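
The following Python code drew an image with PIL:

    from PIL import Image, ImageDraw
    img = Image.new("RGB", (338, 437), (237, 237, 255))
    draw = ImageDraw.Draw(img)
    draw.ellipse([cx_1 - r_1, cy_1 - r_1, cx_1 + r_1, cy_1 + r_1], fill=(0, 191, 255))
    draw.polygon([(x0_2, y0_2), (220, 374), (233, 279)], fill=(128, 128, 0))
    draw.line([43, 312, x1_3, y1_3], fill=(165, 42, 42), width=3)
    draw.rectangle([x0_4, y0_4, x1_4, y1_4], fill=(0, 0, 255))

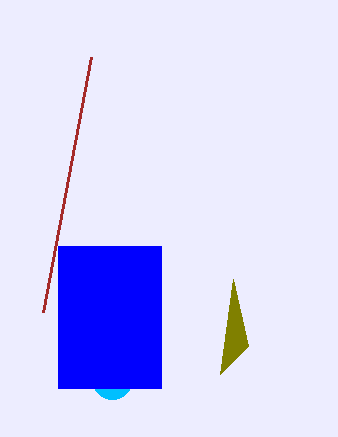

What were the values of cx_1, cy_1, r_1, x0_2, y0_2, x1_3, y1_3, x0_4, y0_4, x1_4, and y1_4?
cx_1 = 112, cy_1 = 379, r_1 = 20, x0_2 = 248, y0_2 = 346, x1_3 = 91, y1_3 = 57, x0_4 = 58, y0_4 = 246, x1_4 = 161, y1_4 = 388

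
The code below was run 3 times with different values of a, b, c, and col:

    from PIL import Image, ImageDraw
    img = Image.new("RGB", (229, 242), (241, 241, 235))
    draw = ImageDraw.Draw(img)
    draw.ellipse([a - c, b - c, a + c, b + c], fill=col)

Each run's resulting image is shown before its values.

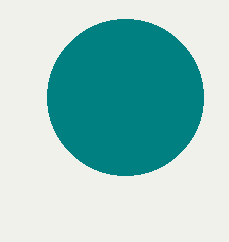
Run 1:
a = 125
b = 97
c = 78
col = 'teal'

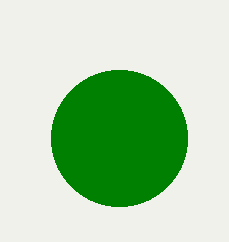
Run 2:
a = 119
b = 138
c = 68
col = 'green'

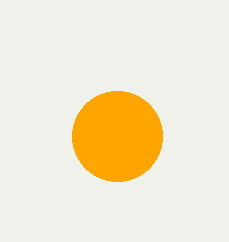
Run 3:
a = 117, b = 136, c = 45, col = 'orange'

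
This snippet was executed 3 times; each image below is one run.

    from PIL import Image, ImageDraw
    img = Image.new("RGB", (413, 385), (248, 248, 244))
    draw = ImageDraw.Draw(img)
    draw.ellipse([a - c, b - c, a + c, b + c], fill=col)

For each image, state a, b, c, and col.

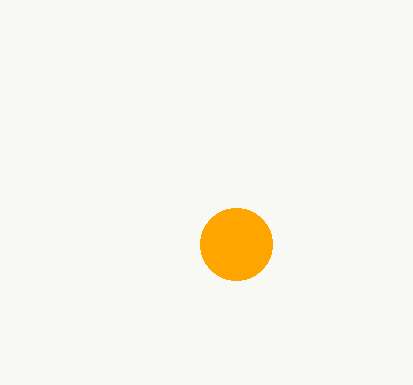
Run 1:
a = 236; b = 244; c = 36; col = 'orange'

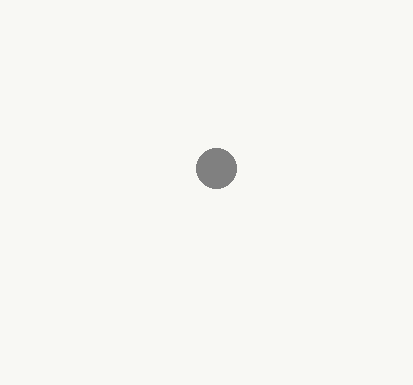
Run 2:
a = 216, b = 168, c = 20, col = 'gray'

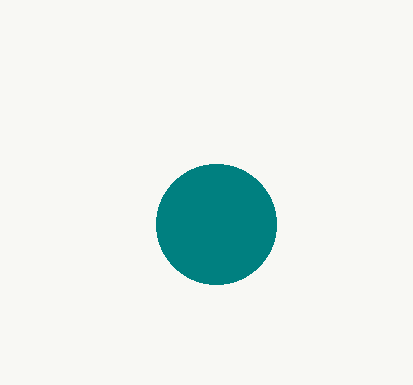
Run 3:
a = 216, b = 224, c = 60, col = 'teal'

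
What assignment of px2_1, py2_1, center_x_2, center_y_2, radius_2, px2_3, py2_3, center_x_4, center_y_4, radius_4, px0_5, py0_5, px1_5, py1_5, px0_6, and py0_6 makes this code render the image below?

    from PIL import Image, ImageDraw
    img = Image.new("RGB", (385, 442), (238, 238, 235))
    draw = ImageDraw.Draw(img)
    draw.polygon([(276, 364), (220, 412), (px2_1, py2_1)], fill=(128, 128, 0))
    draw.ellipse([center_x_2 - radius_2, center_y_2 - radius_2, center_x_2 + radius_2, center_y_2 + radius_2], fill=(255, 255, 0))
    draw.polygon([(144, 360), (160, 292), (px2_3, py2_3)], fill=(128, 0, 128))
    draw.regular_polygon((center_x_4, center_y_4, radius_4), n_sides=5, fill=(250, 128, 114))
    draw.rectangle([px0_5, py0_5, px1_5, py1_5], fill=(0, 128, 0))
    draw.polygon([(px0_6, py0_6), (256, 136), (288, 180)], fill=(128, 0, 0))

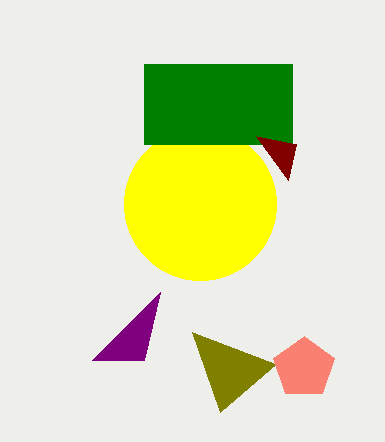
px2_1 = 192
py2_1 = 332
center_x_2 = 200
center_y_2 = 204
radius_2 = 76
px2_3 = 92
py2_3 = 360
center_x_4 = 304
center_y_4 = 368
radius_4 = 32
px0_5 = 144
py0_5 = 64
px1_5 = 292
py1_5 = 144
px0_6 = 296
py0_6 = 144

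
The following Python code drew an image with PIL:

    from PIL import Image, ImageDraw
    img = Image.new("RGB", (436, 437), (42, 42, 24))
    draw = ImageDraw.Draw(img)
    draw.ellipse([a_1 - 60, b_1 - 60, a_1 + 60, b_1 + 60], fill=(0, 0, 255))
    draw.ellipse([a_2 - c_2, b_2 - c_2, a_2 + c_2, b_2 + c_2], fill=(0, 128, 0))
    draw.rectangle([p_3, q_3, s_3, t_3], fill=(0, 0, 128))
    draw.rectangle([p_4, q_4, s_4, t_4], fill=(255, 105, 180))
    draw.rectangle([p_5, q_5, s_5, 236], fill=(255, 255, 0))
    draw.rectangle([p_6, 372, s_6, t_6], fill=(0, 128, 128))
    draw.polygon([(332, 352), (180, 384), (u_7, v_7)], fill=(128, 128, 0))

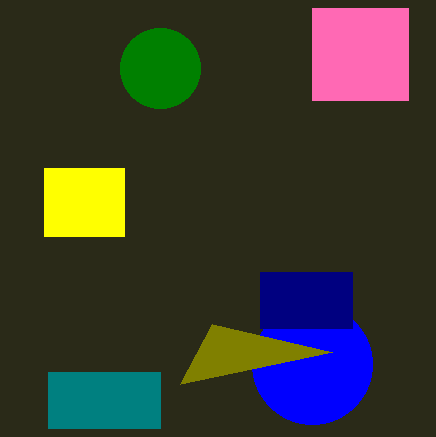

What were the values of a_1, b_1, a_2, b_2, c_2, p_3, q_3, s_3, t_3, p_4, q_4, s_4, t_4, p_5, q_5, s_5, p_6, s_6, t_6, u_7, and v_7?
a_1 = 312; b_1 = 364; a_2 = 160; b_2 = 68; c_2 = 40; p_3 = 260; q_3 = 272; s_3 = 352; t_3 = 328; p_4 = 312; q_4 = 8; s_4 = 408; t_4 = 100; p_5 = 44; q_5 = 168; s_5 = 124; p_6 = 48; s_6 = 160; t_6 = 428; u_7 = 212; v_7 = 324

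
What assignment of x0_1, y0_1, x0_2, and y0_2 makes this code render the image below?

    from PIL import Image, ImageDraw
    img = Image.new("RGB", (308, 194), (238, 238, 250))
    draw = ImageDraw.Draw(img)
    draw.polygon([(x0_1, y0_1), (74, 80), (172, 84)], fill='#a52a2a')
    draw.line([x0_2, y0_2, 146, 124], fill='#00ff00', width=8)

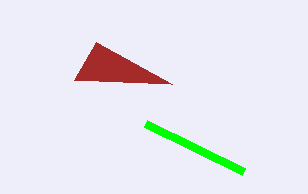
x0_1 = 96; y0_1 = 42; x0_2 = 244; y0_2 = 172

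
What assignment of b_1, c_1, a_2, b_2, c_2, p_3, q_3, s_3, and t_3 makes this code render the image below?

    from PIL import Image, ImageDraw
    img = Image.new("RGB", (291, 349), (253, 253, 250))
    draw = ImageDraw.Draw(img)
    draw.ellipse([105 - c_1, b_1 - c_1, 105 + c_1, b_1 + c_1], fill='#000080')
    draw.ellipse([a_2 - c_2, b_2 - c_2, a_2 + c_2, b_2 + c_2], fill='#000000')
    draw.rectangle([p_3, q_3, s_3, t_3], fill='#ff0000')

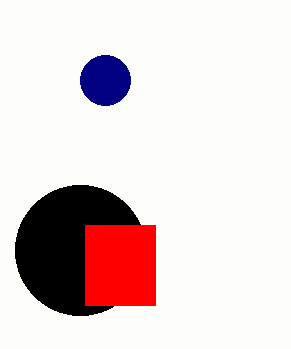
b_1 = 80
c_1 = 25
a_2 = 80
b_2 = 250
c_2 = 65
p_3 = 85
q_3 = 225
s_3 = 155
t_3 = 305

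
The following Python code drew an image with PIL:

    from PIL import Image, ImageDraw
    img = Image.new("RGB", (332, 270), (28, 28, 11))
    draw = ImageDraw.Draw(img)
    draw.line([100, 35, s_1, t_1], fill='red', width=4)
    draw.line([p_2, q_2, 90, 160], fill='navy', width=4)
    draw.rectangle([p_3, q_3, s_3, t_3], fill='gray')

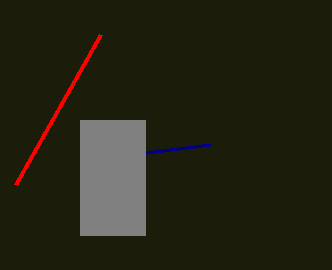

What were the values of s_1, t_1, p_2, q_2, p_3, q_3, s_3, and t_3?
s_1 = 15; t_1 = 185; p_2 = 210; q_2 = 145; p_3 = 80; q_3 = 120; s_3 = 145; t_3 = 235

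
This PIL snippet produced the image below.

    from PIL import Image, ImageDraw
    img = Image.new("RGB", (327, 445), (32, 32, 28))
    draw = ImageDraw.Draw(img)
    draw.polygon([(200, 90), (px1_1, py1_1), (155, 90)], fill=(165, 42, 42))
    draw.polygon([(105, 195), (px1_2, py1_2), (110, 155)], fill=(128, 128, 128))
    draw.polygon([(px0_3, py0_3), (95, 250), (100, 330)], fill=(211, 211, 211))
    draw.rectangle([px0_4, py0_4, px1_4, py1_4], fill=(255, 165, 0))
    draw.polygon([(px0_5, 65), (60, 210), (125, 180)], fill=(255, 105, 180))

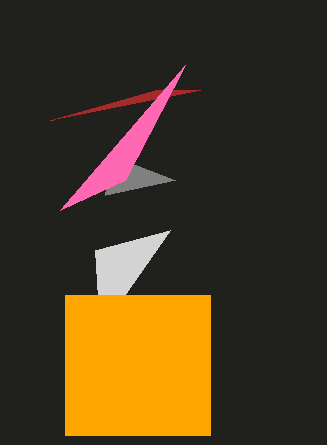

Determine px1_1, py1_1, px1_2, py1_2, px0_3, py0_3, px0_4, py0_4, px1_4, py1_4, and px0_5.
px1_1 = 50, py1_1 = 120, px1_2 = 175, py1_2 = 180, px0_3 = 170, py0_3 = 230, px0_4 = 65, py0_4 = 295, px1_4 = 210, py1_4 = 435, px0_5 = 185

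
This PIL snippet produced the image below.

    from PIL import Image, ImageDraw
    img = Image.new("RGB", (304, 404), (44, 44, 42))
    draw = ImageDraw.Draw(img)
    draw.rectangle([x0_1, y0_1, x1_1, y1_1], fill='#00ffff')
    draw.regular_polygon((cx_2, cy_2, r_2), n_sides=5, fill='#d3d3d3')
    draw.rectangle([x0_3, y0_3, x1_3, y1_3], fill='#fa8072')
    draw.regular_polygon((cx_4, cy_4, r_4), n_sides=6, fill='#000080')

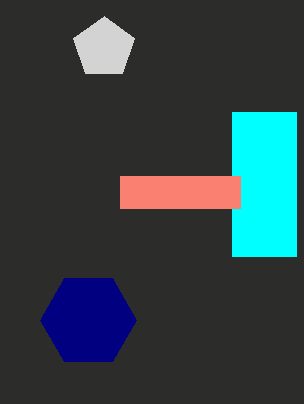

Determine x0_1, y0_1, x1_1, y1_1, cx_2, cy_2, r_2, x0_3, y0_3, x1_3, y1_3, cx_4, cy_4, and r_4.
x0_1 = 232; y0_1 = 112; x1_1 = 296; y1_1 = 256; cx_2 = 104; cy_2 = 48; r_2 = 32; x0_3 = 120; y0_3 = 176; x1_3 = 240; y1_3 = 208; cx_4 = 88; cy_4 = 320; r_4 = 48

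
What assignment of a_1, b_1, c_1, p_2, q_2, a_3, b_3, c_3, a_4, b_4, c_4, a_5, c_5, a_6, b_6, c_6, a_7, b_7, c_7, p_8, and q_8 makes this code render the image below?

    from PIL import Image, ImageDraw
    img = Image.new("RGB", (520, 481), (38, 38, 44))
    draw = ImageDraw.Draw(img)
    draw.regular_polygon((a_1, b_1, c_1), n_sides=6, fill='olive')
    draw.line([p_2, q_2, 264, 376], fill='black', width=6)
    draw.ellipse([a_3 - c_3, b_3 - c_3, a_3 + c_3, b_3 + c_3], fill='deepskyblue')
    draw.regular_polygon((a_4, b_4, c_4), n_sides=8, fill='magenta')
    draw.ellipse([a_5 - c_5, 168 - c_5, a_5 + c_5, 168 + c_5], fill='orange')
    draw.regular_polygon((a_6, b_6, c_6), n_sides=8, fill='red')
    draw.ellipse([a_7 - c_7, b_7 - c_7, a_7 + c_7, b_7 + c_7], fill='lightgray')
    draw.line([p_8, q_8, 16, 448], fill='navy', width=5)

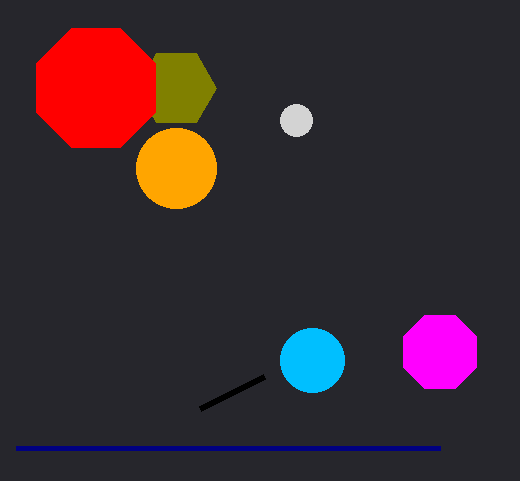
a_1 = 176
b_1 = 88
c_1 = 40
p_2 = 200
q_2 = 408
a_3 = 312
b_3 = 360
c_3 = 32
a_4 = 440
b_4 = 352
c_4 = 40
a_5 = 176
c_5 = 40
a_6 = 96
b_6 = 88
c_6 = 64
a_7 = 296
b_7 = 120
c_7 = 16
p_8 = 440
q_8 = 448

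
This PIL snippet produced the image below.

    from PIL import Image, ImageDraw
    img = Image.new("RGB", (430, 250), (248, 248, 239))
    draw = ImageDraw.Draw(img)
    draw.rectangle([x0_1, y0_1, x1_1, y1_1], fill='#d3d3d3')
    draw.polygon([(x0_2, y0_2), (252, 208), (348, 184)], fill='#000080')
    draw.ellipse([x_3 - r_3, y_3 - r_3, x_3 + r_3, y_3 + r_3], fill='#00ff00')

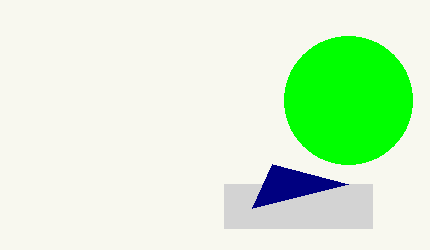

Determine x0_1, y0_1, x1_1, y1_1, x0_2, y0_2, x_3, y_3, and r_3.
x0_1 = 224
y0_1 = 184
x1_1 = 372
y1_1 = 228
x0_2 = 272
y0_2 = 164
x_3 = 348
y_3 = 100
r_3 = 64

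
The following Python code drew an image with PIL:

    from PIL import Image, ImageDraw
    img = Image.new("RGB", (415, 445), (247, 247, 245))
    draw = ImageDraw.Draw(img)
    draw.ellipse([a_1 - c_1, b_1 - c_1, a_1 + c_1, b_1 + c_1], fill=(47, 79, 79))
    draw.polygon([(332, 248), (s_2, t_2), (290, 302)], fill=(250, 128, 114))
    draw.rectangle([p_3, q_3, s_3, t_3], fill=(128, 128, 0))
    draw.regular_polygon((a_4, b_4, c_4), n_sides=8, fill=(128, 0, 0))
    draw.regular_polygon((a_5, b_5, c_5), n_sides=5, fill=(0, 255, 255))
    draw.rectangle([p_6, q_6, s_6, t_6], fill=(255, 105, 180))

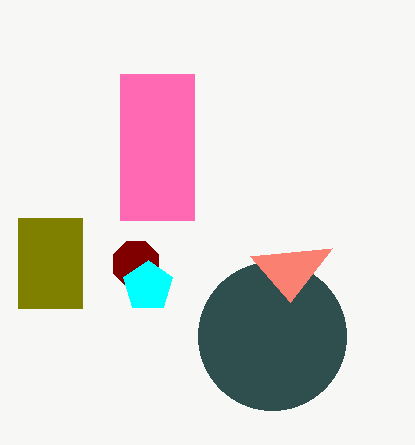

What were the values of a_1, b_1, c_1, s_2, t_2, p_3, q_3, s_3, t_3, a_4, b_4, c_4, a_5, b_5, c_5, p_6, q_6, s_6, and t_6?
a_1 = 272
b_1 = 336
c_1 = 74
s_2 = 250
t_2 = 256
p_3 = 18
q_3 = 218
s_3 = 82
t_3 = 308
a_4 = 136
b_4 = 264
c_4 = 24
a_5 = 148
b_5 = 286
c_5 = 26
p_6 = 120
q_6 = 74
s_6 = 194
t_6 = 220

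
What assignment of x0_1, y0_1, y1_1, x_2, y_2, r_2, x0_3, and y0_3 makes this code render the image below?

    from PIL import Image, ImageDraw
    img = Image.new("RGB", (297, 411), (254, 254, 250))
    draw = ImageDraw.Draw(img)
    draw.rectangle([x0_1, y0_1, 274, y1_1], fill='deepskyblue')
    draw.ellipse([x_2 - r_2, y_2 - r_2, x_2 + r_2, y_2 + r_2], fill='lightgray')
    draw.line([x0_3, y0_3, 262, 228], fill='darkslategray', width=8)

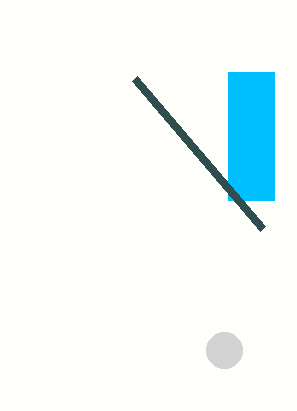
x0_1 = 228
y0_1 = 72
y1_1 = 200
x_2 = 224
y_2 = 350
r_2 = 18
x0_3 = 134
y0_3 = 78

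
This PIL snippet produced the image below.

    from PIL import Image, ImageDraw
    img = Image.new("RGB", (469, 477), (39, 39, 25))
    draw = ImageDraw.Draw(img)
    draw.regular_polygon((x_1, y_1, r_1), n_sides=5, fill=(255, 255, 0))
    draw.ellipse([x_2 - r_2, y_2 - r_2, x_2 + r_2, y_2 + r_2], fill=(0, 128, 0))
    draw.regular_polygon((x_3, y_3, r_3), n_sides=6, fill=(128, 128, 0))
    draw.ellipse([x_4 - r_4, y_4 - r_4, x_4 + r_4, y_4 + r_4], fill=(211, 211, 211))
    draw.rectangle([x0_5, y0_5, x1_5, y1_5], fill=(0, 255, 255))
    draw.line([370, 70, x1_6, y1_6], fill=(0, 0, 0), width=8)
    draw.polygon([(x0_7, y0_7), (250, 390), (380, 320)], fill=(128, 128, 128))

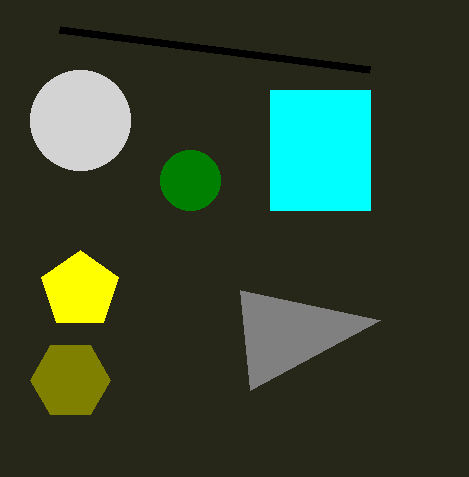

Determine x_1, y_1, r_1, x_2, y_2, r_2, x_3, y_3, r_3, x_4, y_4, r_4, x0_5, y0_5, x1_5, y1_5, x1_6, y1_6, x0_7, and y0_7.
x_1 = 80, y_1 = 290, r_1 = 40, x_2 = 190, y_2 = 180, r_2 = 30, x_3 = 70, y_3 = 380, r_3 = 40, x_4 = 80, y_4 = 120, r_4 = 50, x0_5 = 270, y0_5 = 90, x1_5 = 370, y1_5 = 210, x1_6 = 60, y1_6 = 30, x0_7 = 240, y0_7 = 290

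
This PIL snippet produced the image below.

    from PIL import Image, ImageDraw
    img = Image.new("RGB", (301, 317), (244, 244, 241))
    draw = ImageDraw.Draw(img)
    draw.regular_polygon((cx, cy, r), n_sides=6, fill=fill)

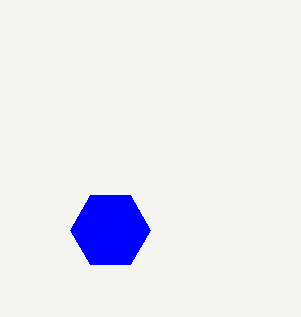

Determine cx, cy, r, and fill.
cx = 110
cy = 230
r = 40
fill = 'blue'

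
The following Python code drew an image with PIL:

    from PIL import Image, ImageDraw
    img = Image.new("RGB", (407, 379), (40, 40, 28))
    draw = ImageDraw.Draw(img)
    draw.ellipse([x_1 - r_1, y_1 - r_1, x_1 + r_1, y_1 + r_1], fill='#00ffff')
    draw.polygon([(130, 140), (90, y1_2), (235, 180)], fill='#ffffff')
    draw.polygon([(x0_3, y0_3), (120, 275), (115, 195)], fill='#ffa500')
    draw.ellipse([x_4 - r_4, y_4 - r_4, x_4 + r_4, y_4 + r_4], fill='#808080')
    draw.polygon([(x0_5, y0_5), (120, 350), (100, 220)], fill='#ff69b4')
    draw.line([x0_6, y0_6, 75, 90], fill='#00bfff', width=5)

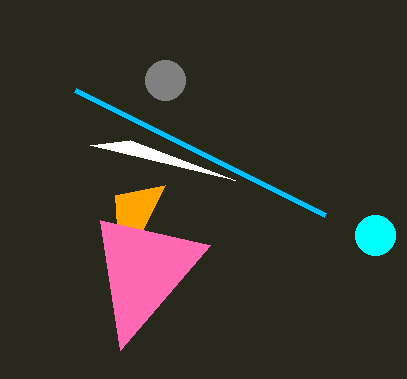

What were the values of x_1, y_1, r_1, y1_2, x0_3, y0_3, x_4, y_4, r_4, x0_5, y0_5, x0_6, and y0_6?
x_1 = 375; y_1 = 235; r_1 = 20; y1_2 = 145; x0_3 = 165; y0_3 = 185; x_4 = 165; y_4 = 80; r_4 = 20; x0_5 = 210; y0_5 = 245; x0_6 = 325; y0_6 = 215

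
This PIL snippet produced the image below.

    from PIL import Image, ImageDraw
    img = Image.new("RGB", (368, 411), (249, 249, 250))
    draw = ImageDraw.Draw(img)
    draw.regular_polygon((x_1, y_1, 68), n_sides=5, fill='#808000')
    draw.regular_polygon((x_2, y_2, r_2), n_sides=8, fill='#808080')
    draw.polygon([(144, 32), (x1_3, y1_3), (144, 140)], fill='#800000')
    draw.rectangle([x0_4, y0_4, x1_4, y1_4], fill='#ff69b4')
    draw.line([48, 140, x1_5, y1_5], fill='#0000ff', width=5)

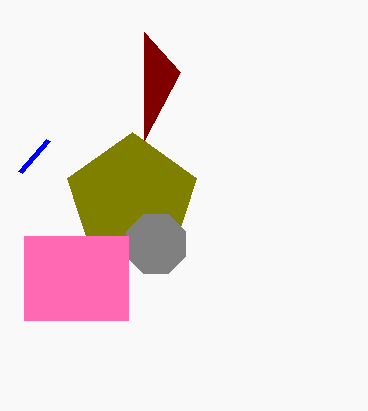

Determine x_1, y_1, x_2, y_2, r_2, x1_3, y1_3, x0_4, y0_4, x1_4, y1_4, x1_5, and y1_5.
x_1 = 132
y_1 = 200
x_2 = 156
y_2 = 244
r_2 = 32
x1_3 = 180
y1_3 = 72
x0_4 = 24
y0_4 = 236
x1_4 = 128
y1_4 = 320
x1_5 = 20
y1_5 = 172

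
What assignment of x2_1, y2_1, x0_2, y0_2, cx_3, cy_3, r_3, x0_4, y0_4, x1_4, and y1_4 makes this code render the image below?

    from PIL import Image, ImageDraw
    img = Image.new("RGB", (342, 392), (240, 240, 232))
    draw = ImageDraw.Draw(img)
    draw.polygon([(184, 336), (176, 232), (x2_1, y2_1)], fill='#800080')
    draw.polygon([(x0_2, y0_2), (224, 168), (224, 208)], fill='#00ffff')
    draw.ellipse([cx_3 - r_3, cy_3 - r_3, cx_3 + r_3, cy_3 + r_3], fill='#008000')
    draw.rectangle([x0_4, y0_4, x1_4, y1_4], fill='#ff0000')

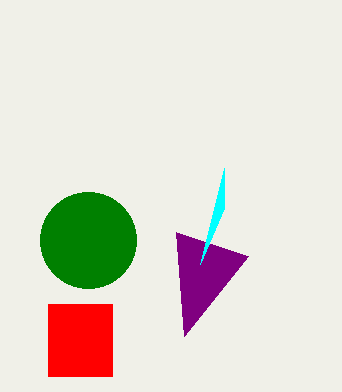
x2_1 = 248, y2_1 = 256, x0_2 = 200, y0_2 = 264, cx_3 = 88, cy_3 = 240, r_3 = 48, x0_4 = 48, y0_4 = 304, x1_4 = 112, y1_4 = 376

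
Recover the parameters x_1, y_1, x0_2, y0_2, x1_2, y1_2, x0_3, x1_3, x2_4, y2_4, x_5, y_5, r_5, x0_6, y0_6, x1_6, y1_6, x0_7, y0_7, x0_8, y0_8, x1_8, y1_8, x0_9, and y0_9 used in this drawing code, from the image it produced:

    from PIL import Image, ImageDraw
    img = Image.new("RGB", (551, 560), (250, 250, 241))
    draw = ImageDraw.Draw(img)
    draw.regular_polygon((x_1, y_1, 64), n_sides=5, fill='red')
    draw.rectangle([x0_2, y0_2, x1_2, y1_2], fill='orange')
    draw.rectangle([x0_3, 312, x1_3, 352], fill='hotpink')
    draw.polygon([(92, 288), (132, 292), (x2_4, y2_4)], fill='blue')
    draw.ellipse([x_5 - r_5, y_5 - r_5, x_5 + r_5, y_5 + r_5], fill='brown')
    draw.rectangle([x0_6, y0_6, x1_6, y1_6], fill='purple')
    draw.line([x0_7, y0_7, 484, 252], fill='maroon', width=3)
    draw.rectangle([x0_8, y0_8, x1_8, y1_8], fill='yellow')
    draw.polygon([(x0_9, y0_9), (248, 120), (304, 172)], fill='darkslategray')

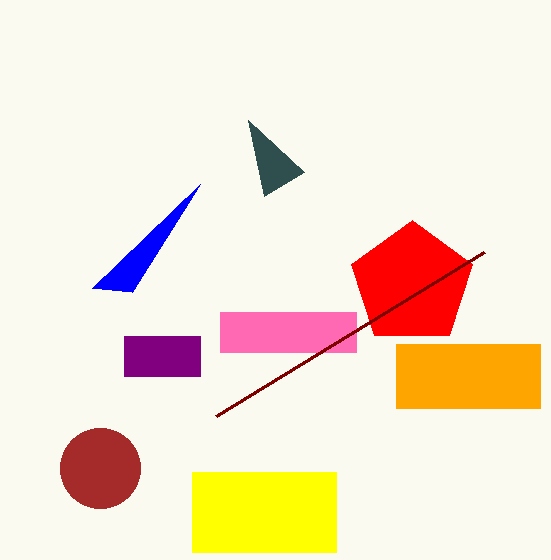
x_1 = 412; y_1 = 284; x0_2 = 396; y0_2 = 344; x1_2 = 540; y1_2 = 408; x0_3 = 220; x1_3 = 356; x2_4 = 200; y2_4 = 184; x_5 = 100; y_5 = 468; r_5 = 40; x0_6 = 124; y0_6 = 336; x1_6 = 200; y1_6 = 376; x0_7 = 216; y0_7 = 416; x0_8 = 192; y0_8 = 472; x1_8 = 336; y1_8 = 552; x0_9 = 264; y0_9 = 196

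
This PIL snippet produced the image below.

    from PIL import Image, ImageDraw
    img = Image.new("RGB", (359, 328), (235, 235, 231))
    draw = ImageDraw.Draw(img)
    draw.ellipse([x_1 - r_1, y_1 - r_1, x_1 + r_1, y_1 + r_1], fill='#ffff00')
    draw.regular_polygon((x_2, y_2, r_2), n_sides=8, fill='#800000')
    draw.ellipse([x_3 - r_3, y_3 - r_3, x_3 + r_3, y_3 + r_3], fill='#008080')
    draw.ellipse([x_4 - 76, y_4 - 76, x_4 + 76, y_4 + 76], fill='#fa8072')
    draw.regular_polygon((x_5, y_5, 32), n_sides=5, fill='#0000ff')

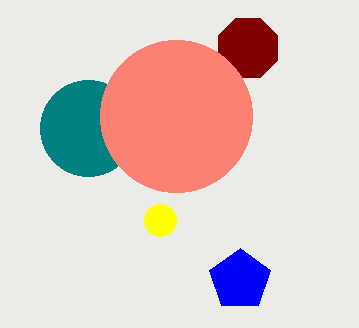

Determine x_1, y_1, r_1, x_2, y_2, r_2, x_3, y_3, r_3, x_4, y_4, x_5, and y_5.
x_1 = 160
y_1 = 220
r_1 = 16
x_2 = 248
y_2 = 48
r_2 = 32
x_3 = 88
y_3 = 128
r_3 = 48
x_4 = 176
y_4 = 116
x_5 = 240
y_5 = 280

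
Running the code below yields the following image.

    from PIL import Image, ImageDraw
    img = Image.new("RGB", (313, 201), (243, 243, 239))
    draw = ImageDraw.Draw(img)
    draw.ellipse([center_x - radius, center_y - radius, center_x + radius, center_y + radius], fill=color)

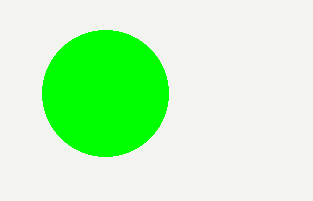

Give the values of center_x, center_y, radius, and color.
center_x = 105
center_y = 93
radius = 63
color = 'lime'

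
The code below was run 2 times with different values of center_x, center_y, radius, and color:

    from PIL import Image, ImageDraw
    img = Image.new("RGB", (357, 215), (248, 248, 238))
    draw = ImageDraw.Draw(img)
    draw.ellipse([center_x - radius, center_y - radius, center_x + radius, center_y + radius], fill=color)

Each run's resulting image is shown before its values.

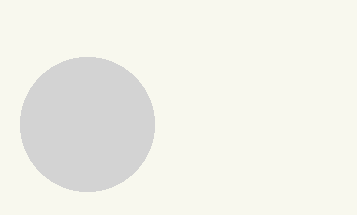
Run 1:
center_x = 87
center_y = 124
radius = 67
color = 'lightgray'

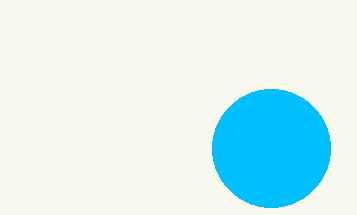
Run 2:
center_x = 271, center_y = 148, radius = 59, color = 'deepskyblue'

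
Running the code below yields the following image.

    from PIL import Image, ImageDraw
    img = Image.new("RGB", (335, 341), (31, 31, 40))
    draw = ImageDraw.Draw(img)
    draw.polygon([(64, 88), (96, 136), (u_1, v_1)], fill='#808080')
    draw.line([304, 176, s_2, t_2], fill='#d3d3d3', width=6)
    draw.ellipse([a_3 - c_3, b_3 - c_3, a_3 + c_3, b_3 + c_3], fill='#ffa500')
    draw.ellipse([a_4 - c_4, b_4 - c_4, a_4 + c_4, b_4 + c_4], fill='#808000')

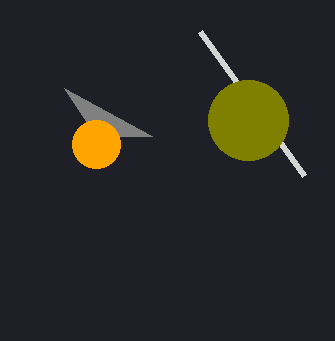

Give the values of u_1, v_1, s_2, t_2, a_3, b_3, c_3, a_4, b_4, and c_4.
u_1 = 152; v_1 = 136; s_2 = 200; t_2 = 32; a_3 = 96; b_3 = 144; c_3 = 24; a_4 = 248; b_4 = 120; c_4 = 40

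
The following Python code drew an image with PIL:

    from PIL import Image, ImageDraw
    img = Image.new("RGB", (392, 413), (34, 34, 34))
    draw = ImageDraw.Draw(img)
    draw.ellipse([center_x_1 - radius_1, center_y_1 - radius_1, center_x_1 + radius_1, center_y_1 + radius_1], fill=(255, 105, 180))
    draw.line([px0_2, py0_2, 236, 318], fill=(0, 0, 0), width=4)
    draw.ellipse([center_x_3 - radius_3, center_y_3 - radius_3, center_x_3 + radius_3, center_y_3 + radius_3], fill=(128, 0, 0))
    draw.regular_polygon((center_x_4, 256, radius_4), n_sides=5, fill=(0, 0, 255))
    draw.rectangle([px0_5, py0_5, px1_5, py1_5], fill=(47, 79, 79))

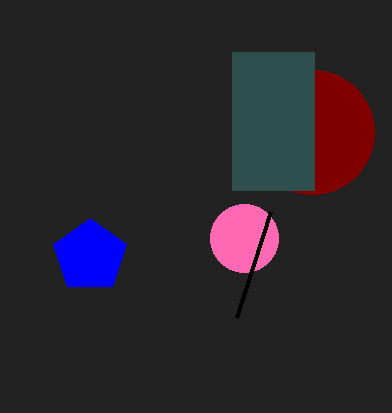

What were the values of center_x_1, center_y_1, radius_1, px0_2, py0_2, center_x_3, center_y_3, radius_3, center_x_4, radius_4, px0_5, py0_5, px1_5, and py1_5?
center_x_1 = 244; center_y_1 = 238; radius_1 = 34; px0_2 = 270; py0_2 = 212; center_x_3 = 312; center_y_3 = 132; radius_3 = 62; center_x_4 = 90; radius_4 = 38; px0_5 = 232; py0_5 = 52; px1_5 = 314; py1_5 = 190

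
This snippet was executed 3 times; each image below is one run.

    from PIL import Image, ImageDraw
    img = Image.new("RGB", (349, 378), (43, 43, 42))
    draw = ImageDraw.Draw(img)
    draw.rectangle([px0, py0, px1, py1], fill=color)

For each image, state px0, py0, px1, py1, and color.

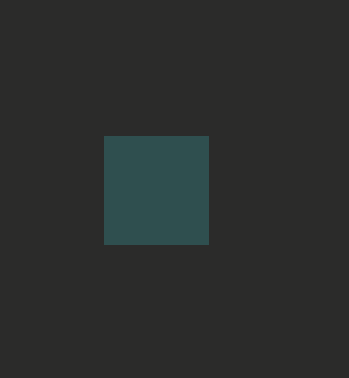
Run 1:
px0 = 104; py0 = 136; px1 = 208; py1 = 244; color = 'darkslategray'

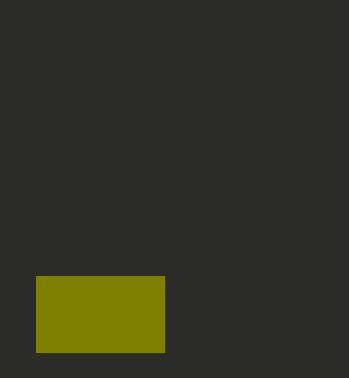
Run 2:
px0 = 36; py0 = 276; px1 = 164; py1 = 352; color = 'olive'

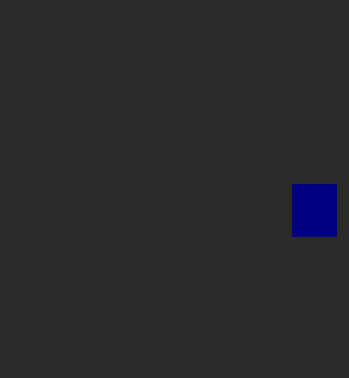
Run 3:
px0 = 292
py0 = 184
px1 = 336
py1 = 236
color = 'navy'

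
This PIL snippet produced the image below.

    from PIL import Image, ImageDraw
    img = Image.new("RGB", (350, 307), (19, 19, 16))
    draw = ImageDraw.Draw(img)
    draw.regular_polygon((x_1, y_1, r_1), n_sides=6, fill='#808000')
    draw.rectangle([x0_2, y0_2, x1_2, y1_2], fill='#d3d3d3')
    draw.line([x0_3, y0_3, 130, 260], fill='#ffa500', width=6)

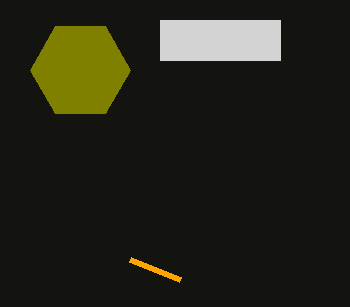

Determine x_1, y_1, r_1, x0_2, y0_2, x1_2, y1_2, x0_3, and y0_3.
x_1 = 80, y_1 = 70, r_1 = 50, x0_2 = 160, y0_2 = 20, x1_2 = 280, y1_2 = 60, x0_3 = 180, y0_3 = 280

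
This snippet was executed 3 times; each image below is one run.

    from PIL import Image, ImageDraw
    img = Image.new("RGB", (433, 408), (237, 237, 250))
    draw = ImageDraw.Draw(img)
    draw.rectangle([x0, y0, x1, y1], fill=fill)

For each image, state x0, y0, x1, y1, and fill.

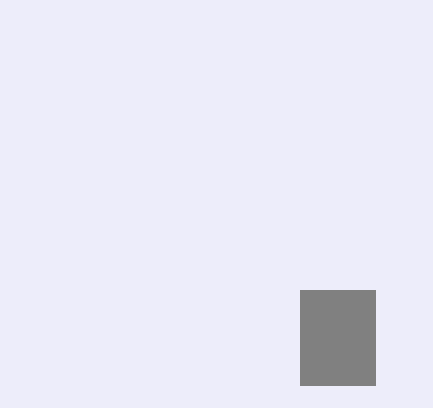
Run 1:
x0 = 300; y0 = 290; x1 = 375; y1 = 385; fill = 'gray'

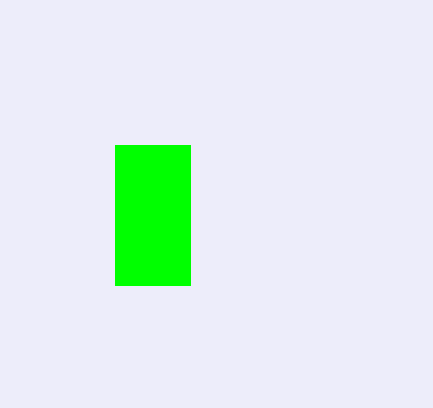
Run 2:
x0 = 115, y0 = 145, x1 = 190, y1 = 285, fill = 'lime'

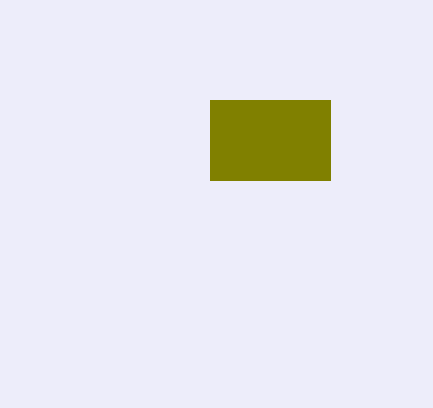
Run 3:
x0 = 210, y0 = 100, x1 = 330, y1 = 180, fill = 'olive'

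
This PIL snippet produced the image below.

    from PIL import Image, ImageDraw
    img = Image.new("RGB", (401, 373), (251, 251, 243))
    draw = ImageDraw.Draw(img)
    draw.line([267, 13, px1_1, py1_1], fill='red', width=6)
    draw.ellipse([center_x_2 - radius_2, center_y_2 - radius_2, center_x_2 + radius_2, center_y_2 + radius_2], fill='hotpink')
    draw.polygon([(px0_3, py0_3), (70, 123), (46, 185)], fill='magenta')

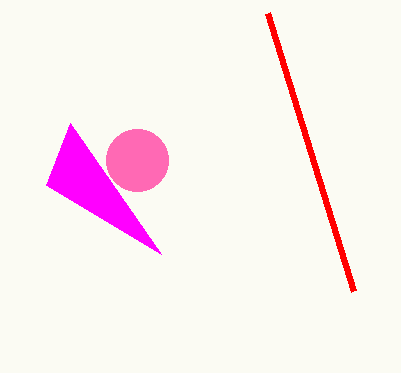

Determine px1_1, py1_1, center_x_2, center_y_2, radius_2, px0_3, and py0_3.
px1_1 = 353
py1_1 = 291
center_x_2 = 137
center_y_2 = 160
radius_2 = 31
px0_3 = 161
py0_3 = 254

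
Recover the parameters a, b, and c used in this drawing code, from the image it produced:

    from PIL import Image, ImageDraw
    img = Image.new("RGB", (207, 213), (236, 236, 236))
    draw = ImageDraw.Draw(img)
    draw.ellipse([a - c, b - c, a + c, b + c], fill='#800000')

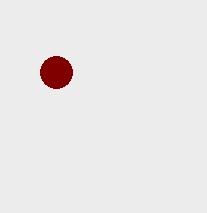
a = 56; b = 72; c = 16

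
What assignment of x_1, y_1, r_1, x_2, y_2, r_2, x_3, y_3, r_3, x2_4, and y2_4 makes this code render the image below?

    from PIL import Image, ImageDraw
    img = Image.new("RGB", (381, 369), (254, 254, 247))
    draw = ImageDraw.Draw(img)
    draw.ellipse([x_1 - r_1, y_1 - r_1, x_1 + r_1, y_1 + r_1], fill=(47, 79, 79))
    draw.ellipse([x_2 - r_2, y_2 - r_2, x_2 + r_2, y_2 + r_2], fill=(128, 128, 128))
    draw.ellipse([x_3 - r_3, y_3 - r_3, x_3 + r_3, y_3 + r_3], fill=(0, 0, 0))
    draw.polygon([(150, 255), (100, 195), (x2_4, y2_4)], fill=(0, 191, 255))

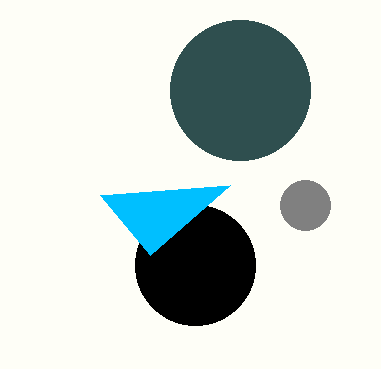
x_1 = 240, y_1 = 90, r_1 = 70, x_2 = 305, y_2 = 205, r_2 = 25, x_3 = 195, y_3 = 265, r_3 = 60, x2_4 = 230, y2_4 = 185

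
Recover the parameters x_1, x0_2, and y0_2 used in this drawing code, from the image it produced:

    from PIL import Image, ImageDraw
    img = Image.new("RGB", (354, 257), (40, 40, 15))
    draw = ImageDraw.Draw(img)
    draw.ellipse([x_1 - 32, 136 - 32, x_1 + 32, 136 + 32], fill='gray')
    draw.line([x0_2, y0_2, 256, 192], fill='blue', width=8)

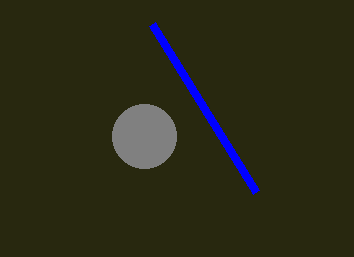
x_1 = 144
x0_2 = 152
y0_2 = 24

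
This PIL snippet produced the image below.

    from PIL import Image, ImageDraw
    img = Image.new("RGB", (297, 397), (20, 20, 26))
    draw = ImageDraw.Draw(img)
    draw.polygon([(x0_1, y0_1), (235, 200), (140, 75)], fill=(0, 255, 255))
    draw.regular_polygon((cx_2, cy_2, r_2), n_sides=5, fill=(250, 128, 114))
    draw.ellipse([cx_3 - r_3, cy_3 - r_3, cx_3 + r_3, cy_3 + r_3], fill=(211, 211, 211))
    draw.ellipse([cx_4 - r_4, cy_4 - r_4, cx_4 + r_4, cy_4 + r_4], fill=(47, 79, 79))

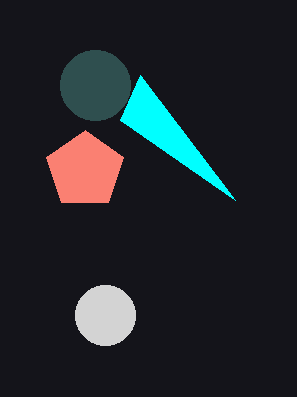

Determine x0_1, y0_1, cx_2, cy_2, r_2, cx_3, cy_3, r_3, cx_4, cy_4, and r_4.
x0_1 = 120, y0_1 = 120, cx_2 = 85, cy_2 = 170, r_2 = 40, cx_3 = 105, cy_3 = 315, r_3 = 30, cx_4 = 95, cy_4 = 85, r_4 = 35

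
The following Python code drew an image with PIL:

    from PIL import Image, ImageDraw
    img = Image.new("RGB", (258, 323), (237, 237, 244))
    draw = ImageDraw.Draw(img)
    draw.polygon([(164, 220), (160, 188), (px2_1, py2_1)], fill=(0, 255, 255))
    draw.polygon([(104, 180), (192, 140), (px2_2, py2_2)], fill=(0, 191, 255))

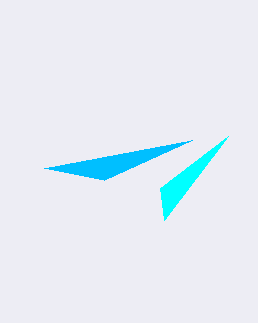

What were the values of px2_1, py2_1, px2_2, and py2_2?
px2_1 = 228, py2_1 = 136, px2_2 = 44, py2_2 = 168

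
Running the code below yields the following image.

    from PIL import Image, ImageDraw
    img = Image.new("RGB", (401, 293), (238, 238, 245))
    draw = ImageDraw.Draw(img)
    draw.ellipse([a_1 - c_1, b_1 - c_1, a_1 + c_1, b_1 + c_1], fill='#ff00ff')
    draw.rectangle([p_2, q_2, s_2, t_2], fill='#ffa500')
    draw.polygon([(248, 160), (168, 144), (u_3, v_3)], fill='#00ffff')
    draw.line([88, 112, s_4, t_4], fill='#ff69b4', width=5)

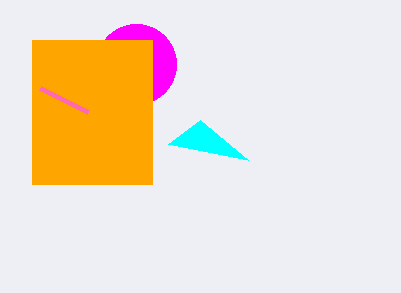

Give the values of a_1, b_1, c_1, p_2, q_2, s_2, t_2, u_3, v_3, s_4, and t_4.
a_1 = 136, b_1 = 64, c_1 = 40, p_2 = 32, q_2 = 40, s_2 = 152, t_2 = 184, u_3 = 200, v_3 = 120, s_4 = 40, t_4 = 88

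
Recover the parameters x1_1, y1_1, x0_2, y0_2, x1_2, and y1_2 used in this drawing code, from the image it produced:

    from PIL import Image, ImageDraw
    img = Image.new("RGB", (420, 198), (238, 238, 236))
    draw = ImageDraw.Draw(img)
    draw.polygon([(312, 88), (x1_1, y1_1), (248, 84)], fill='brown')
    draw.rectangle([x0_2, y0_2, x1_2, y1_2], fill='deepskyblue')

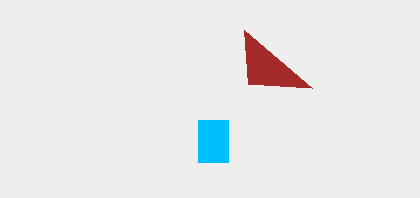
x1_1 = 244
y1_1 = 30
x0_2 = 198
y0_2 = 120
x1_2 = 228
y1_2 = 162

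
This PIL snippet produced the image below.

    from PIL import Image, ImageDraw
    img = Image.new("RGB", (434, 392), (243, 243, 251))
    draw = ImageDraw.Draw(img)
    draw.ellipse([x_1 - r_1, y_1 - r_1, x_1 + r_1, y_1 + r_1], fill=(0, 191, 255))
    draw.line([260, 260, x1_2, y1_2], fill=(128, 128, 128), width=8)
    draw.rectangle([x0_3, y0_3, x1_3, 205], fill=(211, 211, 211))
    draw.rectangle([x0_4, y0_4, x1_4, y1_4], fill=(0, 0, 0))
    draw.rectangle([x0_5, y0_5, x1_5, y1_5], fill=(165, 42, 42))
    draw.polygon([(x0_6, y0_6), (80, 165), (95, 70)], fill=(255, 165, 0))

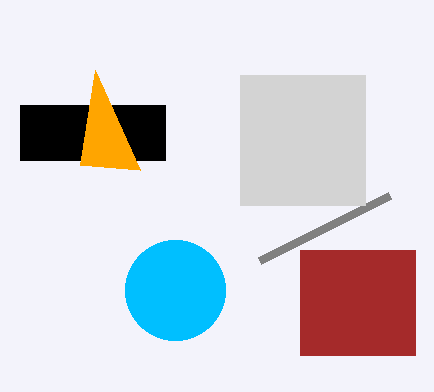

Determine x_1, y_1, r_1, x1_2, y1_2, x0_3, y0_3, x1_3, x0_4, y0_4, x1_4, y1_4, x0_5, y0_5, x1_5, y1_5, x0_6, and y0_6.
x_1 = 175, y_1 = 290, r_1 = 50, x1_2 = 390, y1_2 = 195, x0_3 = 240, y0_3 = 75, x1_3 = 365, x0_4 = 20, y0_4 = 105, x1_4 = 165, y1_4 = 160, x0_5 = 300, y0_5 = 250, x1_5 = 415, y1_5 = 355, x0_6 = 140, y0_6 = 170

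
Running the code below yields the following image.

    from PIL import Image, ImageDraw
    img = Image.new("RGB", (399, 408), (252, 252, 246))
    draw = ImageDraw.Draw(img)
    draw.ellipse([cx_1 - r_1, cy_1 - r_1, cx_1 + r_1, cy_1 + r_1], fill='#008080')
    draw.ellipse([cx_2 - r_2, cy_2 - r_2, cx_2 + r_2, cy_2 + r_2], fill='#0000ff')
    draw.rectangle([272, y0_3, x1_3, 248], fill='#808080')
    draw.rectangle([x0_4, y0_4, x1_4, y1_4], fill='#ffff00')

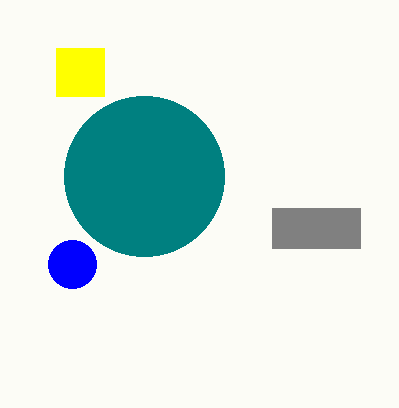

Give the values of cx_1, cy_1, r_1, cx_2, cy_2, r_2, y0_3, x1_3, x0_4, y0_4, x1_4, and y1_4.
cx_1 = 144, cy_1 = 176, r_1 = 80, cx_2 = 72, cy_2 = 264, r_2 = 24, y0_3 = 208, x1_3 = 360, x0_4 = 56, y0_4 = 48, x1_4 = 104, y1_4 = 96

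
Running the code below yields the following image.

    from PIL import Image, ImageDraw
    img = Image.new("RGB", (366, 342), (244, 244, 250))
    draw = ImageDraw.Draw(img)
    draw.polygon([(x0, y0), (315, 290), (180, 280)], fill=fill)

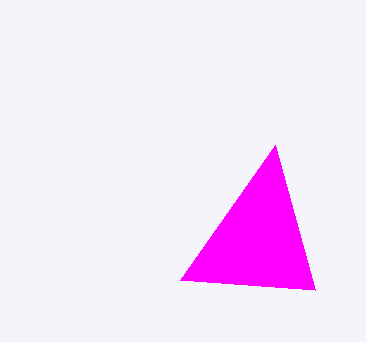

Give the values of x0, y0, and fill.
x0 = 275, y0 = 145, fill = 'magenta'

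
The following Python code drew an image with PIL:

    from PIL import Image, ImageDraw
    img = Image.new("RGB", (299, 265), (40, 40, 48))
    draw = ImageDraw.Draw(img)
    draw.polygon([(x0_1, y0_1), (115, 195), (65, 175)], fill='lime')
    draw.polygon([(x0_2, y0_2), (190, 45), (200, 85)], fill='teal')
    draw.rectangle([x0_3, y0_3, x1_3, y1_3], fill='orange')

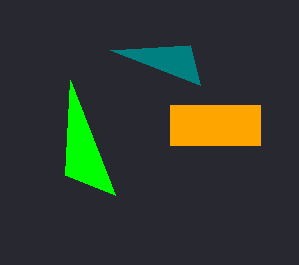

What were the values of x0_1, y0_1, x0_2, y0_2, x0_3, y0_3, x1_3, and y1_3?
x0_1 = 70
y0_1 = 80
x0_2 = 110
y0_2 = 50
x0_3 = 170
y0_3 = 105
x1_3 = 260
y1_3 = 145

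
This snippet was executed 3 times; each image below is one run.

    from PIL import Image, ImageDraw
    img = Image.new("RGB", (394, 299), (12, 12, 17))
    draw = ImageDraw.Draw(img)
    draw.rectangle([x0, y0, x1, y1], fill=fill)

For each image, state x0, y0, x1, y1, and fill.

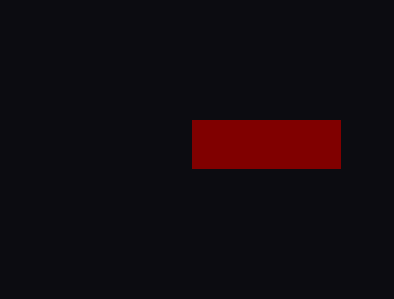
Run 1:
x0 = 192, y0 = 120, x1 = 340, y1 = 168, fill = 'maroon'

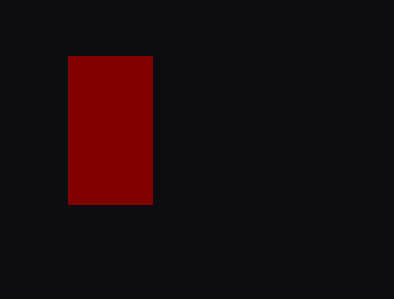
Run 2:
x0 = 68
y0 = 56
x1 = 152
y1 = 204
fill = 'maroon'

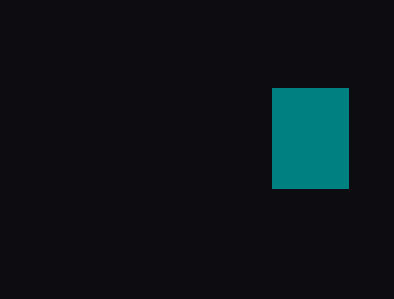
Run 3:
x0 = 272
y0 = 88
x1 = 348
y1 = 188
fill = 'teal'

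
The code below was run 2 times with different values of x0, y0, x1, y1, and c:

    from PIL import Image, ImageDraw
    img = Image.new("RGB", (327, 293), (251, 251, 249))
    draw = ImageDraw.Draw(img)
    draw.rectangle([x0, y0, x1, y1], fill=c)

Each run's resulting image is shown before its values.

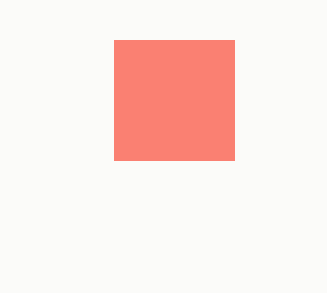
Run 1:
x0 = 114; y0 = 40; x1 = 234; y1 = 160; c = 'salmon'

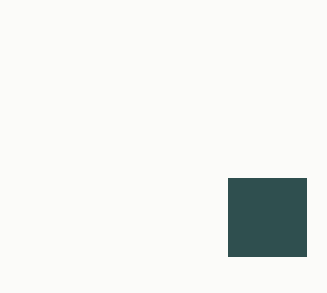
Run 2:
x0 = 228; y0 = 178; x1 = 306; y1 = 256; c = 'darkslategray'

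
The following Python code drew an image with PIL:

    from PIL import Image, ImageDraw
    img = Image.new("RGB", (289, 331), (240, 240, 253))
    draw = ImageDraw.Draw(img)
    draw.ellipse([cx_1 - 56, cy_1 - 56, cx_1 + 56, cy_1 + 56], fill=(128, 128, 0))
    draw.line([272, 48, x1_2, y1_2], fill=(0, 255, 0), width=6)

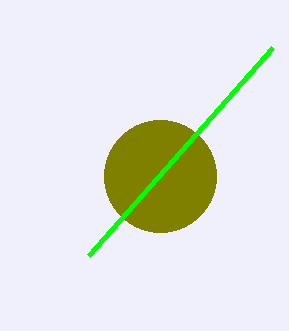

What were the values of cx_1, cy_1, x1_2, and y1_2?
cx_1 = 160, cy_1 = 176, x1_2 = 88, y1_2 = 256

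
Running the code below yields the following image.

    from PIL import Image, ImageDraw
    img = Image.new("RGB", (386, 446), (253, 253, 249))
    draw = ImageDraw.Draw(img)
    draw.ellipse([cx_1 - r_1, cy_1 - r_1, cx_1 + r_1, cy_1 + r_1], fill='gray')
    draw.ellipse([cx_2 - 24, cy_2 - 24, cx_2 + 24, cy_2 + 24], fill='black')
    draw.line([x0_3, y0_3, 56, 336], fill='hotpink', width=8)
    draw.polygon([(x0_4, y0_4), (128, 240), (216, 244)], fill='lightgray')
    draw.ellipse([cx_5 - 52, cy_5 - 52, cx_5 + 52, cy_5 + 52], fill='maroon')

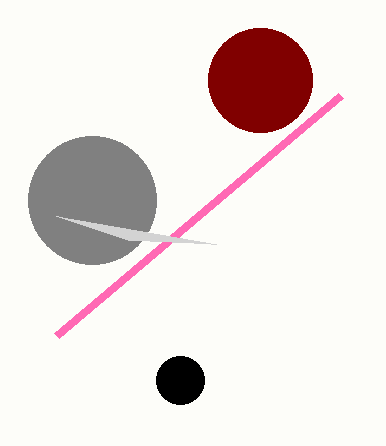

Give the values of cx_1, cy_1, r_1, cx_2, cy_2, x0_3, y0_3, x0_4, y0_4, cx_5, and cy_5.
cx_1 = 92, cy_1 = 200, r_1 = 64, cx_2 = 180, cy_2 = 380, x0_3 = 340, y0_3 = 96, x0_4 = 56, y0_4 = 216, cx_5 = 260, cy_5 = 80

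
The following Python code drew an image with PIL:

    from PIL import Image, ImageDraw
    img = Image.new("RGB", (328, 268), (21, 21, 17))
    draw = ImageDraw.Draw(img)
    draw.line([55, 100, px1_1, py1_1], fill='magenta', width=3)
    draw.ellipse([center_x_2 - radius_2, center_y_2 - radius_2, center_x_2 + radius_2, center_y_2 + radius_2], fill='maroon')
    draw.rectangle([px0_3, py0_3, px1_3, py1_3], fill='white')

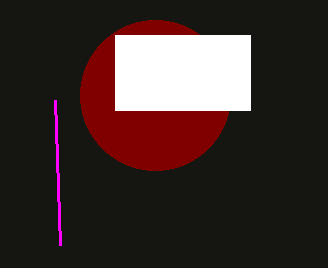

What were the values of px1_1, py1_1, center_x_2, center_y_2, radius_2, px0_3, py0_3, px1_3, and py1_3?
px1_1 = 60
py1_1 = 245
center_x_2 = 155
center_y_2 = 95
radius_2 = 75
px0_3 = 115
py0_3 = 35
px1_3 = 250
py1_3 = 110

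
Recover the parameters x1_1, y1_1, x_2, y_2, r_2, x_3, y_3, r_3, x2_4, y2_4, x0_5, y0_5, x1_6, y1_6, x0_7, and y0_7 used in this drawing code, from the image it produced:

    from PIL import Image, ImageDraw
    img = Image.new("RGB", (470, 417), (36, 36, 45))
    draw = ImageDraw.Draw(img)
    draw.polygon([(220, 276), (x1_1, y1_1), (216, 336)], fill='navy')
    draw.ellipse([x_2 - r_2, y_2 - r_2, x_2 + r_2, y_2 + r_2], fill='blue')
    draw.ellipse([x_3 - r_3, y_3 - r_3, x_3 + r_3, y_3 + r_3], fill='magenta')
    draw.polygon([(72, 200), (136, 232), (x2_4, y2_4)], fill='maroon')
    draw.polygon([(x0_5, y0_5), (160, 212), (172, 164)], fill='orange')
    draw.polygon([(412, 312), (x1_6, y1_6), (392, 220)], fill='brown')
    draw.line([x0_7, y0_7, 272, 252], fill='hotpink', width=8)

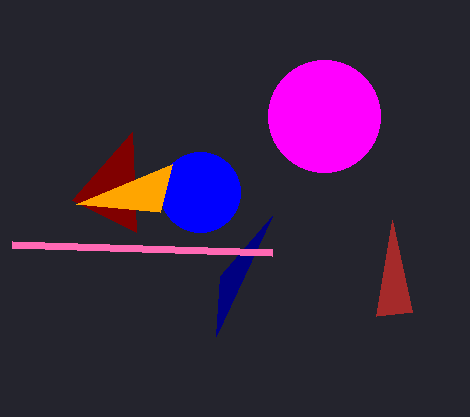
x1_1 = 272; y1_1 = 216; x_2 = 200; y_2 = 192; r_2 = 40; x_3 = 324; y_3 = 116; r_3 = 56; x2_4 = 132; y2_4 = 132; x0_5 = 76; y0_5 = 204; x1_6 = 376; y1_6 = 316; x0_7 = 12; y0_7 = 244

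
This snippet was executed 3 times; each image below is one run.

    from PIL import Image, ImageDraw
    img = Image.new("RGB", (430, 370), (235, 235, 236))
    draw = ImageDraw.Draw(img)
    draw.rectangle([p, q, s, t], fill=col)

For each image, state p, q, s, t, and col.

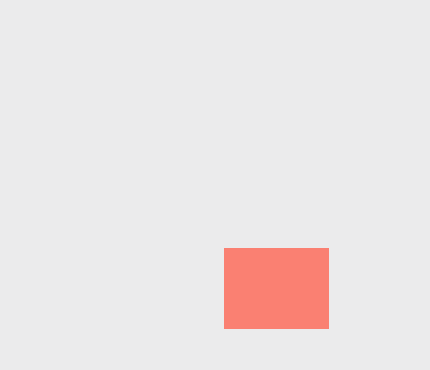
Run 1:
p = 224
q = 248
s = 328
t = 328
col = 'salmon'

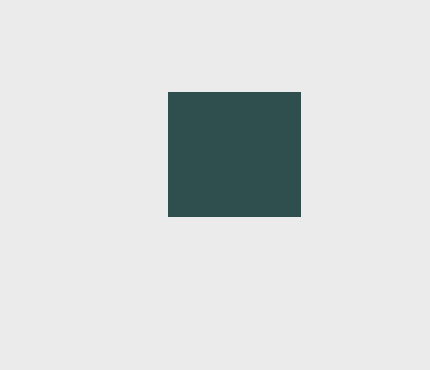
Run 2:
p = 168, q = 92, s = 300, t = 216, col = 'darkslategray'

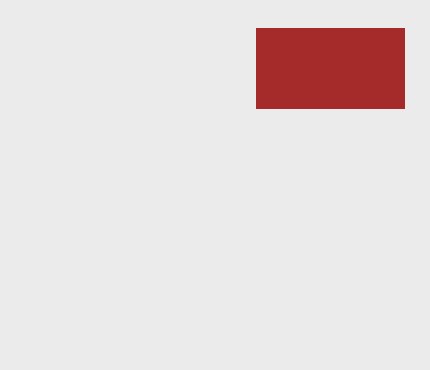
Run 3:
p = 256
q = 28
s = 404
t = 108
col = 'brown'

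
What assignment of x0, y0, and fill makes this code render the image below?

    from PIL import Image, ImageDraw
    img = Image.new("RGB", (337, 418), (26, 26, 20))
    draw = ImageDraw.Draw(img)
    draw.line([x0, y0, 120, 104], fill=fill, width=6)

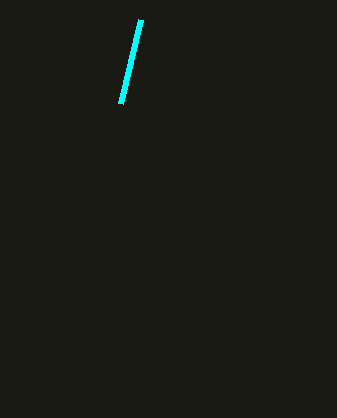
x0 = 140; y0 = 20; fill = 'cyan'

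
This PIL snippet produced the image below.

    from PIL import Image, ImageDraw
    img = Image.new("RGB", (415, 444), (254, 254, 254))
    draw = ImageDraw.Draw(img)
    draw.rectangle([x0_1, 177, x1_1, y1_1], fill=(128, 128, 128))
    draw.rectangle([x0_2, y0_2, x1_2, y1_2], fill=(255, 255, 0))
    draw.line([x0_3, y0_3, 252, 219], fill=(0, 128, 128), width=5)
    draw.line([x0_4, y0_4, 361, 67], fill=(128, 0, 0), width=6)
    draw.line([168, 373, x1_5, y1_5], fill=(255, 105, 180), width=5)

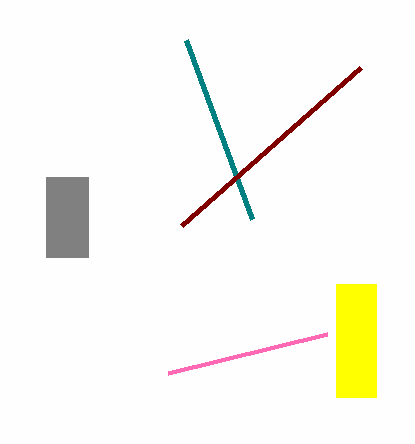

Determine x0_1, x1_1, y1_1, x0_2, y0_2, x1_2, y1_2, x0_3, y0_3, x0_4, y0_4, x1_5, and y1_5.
x0_1 = 46, x1_1 = 88, y1_1 = 257, x0_2 = 336, y0_2 = 284, x1_2 = 376, y1_2 = 397, x0_3 = 186, y0_3 = 40, x0_4 = 182, y0_4 = 225, x1_5 = 327, y1_5 = 334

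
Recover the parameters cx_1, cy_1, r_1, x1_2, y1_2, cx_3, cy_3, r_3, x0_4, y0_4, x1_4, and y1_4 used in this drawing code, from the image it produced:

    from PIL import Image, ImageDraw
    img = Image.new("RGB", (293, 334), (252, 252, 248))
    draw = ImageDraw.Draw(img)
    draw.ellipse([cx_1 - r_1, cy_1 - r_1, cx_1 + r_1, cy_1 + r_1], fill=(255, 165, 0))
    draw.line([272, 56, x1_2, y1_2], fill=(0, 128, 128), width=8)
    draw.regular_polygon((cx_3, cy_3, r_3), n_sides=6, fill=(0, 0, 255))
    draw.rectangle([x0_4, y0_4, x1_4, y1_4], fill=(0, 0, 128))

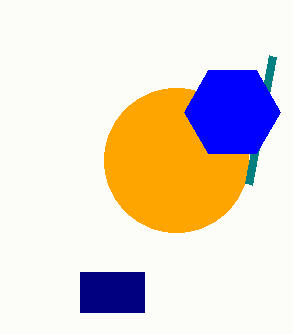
cx_1 = 176; cy_1 = 160; r_1 = 72; x1_2 = 248; y1_2 = 184; cx_3 = 232; cy_3 = 112; r_3 = 48; x0_4 = 80; y0_4 = 272; x1_4 = 144; y1_4 = 312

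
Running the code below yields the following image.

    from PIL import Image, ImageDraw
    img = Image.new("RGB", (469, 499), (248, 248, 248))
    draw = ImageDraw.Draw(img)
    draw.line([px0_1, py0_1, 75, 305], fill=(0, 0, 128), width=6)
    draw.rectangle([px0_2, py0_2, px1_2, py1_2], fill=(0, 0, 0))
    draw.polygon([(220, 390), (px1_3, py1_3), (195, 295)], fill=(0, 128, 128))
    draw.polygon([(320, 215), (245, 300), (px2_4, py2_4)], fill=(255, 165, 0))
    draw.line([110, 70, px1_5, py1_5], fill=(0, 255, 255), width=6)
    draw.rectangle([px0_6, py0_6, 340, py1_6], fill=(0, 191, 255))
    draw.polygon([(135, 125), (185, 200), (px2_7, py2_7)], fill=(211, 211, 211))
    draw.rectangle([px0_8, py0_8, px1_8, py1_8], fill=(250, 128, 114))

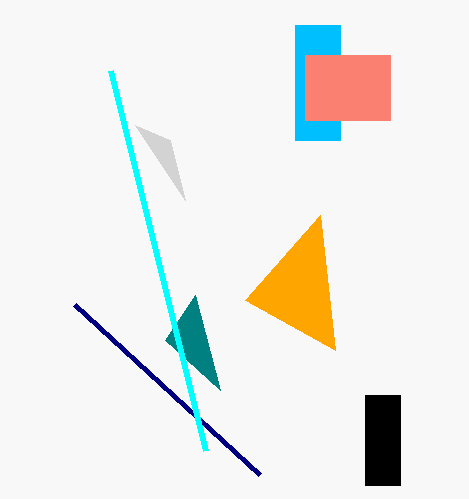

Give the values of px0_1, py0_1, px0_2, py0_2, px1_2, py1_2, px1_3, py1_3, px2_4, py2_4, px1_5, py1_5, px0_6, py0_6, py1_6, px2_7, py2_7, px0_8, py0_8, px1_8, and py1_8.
px0_1 = 260; py0_1 = 475; px0_2 = 365; py0_2 = 395; px1_2 = 400; py1_2 = 485; px1_3 = 165; py1_3 = 340; px2_4 = 335; py2_4 = 350; px1_5 = 205; py1_5 = 450; px0_6 = 295; py0_6 = 25; py1_6 = 140; px2_7 = 170; py2_7 = 140; px0_8 = 305; py0_8 = 55; px1_8 = 390; py1_8 = 120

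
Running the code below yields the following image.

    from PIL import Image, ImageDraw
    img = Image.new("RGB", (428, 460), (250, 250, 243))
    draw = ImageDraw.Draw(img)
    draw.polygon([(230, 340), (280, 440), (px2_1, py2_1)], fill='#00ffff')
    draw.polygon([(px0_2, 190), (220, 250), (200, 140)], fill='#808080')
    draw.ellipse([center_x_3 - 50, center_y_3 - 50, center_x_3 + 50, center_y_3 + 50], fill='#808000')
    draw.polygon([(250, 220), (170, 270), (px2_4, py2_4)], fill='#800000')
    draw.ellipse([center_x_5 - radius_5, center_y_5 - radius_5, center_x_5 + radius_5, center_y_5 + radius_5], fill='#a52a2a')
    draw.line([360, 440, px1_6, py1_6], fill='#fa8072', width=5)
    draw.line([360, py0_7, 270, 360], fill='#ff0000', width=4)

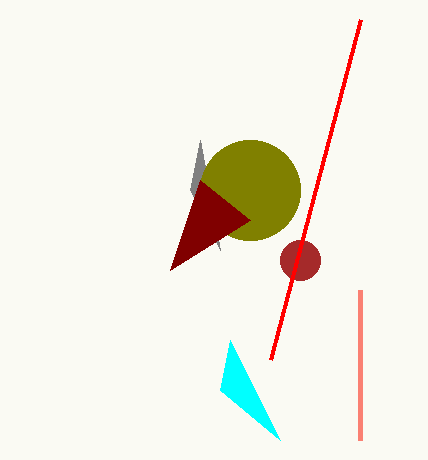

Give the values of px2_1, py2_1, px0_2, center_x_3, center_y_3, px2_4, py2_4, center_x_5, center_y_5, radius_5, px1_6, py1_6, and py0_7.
px2_1 = 220, py2_1 = 390, px0_2 = 190, center_x_3 = 250, center_y_3 = 190, px2_4 = 200, py2_4 = 180, center_x_5 = 300, center_y_5 = 260, radius_5 = 20, px1_6 = 360, py1_6 = 290, py0_7 = 20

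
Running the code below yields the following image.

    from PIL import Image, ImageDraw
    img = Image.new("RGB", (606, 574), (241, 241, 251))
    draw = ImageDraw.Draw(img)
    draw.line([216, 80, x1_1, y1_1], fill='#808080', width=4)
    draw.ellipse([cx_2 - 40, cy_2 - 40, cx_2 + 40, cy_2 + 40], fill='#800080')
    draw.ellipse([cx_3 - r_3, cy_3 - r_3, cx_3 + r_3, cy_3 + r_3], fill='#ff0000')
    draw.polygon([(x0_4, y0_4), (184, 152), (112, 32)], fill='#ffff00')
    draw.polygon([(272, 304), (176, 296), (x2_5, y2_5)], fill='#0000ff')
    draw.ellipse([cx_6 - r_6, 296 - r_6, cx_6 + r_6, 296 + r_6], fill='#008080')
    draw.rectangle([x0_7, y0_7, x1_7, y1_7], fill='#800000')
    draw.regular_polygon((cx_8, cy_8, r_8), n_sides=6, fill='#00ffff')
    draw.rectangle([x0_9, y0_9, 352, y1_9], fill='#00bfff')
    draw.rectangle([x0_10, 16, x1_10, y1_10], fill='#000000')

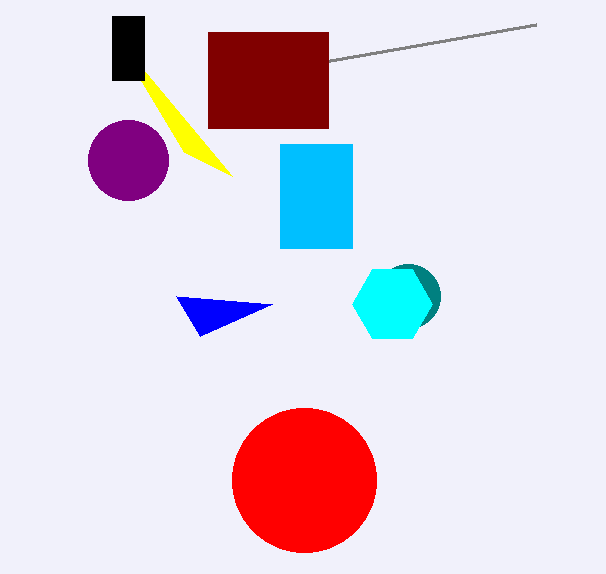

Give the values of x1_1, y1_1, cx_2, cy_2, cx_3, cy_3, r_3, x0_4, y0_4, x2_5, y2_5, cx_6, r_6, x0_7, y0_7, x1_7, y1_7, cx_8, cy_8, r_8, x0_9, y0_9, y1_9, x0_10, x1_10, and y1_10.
x1_1 = 536
y1_1 = 24
cx_2 = 128
cy_2 = 160
cx_3 = 304
cy_3 = 480
r_3 = 72
x0_4 = 232
y0_4 = 176
x2_5 = 200
y2_5 = 336
cx_6 = 408
r_6 = 32
x0_7 = 208
y0_7 = 32
x1_7 = 328
y1_7 = 128
cx_8 = 392
cy_8 = 304
r_8 = 40
x0_9 = 280
y0_9 = 144
y1_9 = 248
x0_10 = 112
x1_10 = 144
y1_10 = 80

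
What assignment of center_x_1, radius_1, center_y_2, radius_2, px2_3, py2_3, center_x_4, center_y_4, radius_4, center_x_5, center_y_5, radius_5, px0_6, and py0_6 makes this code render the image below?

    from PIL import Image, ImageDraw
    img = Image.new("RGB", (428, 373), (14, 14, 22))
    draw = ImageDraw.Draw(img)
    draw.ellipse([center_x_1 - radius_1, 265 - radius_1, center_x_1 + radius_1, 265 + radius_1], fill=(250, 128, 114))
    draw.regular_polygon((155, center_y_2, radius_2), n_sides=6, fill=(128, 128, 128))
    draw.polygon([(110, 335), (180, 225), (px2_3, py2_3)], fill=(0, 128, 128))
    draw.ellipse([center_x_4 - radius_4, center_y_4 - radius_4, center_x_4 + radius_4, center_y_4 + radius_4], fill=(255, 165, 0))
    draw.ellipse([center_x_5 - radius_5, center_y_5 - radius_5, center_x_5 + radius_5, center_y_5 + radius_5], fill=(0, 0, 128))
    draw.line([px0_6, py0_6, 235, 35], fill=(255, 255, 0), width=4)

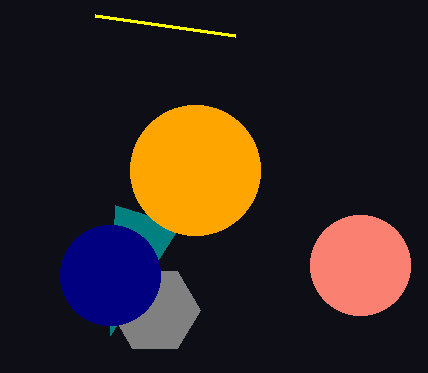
center_x_1 = 360; radius_1 = 50; center_y_2 = 310; radius_2 = 45; px2_3 = 115; py2_3 = 205; center_x_4 = 195; center_y_4 = 170; radius_4 = 65; center_x_5 = 110; center_y_5 = 275; radius_5 = 50; px0_6 = 95; py0_6 = 15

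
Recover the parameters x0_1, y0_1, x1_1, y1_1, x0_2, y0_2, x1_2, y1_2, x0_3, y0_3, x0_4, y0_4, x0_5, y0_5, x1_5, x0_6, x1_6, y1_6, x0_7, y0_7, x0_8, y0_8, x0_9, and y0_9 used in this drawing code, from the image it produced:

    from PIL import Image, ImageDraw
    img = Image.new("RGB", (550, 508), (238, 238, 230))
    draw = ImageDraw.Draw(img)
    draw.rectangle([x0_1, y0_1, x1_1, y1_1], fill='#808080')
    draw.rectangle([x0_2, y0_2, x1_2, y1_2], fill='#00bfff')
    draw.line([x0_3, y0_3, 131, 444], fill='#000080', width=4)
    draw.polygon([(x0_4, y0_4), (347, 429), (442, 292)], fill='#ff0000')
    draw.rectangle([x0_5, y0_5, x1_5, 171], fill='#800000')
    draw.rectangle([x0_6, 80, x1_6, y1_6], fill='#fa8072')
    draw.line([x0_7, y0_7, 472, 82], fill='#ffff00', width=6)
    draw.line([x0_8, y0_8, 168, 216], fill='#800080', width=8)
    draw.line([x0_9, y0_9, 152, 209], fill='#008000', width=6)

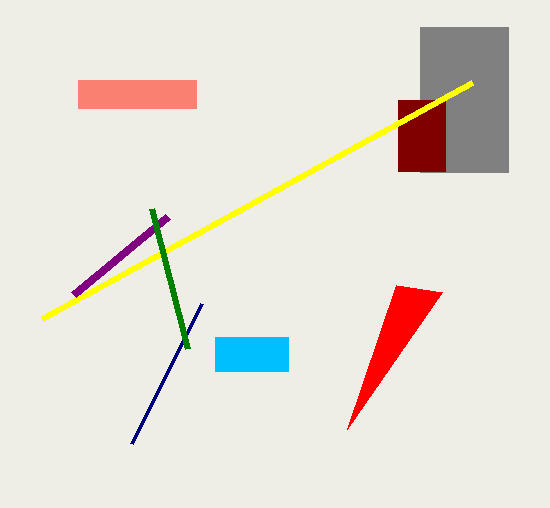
x0_1 = 420, y0_1 = 27, x1_1 = 508, y1_1 = 172, x0_2 = 215, y0_2 = 337, x1_2 = 288, y1_2 = 371, x0_3 = 201, y0_3 = 304, x0_4 = 396, y0_4 = 285, x0_5 = 398, y0_5 = 100, x1_5 = 445, x0_6 = 78, x1_6 = 196, y1_6 = 108, x0_7 = 42, y0_7 = 318, x0_8 = 74, y0_8 = 294, x0_9 = 188, y0_9 = 349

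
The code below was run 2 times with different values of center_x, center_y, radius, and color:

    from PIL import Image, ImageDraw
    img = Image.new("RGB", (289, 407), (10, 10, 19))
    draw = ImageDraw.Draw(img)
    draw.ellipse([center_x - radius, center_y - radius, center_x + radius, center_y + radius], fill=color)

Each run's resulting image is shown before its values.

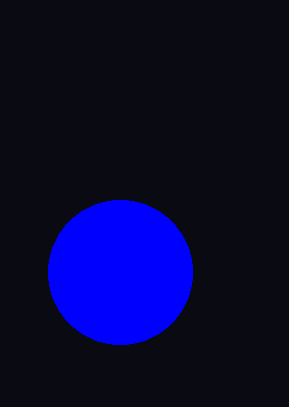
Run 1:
center_x = 120
center_y = 272
radius = 72
color = 'blue'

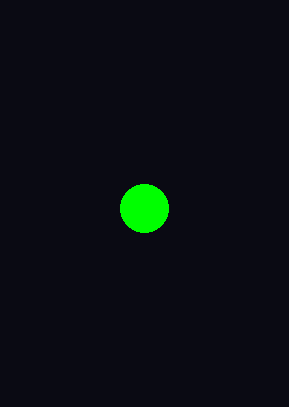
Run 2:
center_x = 144; center_y = 208; radius = 24; color = 'lime'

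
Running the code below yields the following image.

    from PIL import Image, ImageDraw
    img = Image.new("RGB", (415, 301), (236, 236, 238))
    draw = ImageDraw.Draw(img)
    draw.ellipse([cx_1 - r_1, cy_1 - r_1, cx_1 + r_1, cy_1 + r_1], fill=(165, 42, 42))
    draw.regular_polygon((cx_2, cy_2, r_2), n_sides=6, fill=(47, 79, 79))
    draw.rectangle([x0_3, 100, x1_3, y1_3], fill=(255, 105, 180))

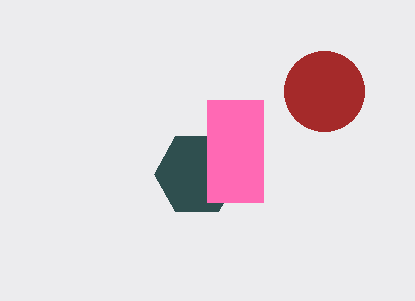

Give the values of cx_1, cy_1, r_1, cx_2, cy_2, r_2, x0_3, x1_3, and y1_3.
cx_1 = 324; cy_1 = 91; r_1 = 40; cx_2 = 197; cy_2 = 174; r_2 = 43; x0_3 = 207; x1_3 = 263; y1_3 = 202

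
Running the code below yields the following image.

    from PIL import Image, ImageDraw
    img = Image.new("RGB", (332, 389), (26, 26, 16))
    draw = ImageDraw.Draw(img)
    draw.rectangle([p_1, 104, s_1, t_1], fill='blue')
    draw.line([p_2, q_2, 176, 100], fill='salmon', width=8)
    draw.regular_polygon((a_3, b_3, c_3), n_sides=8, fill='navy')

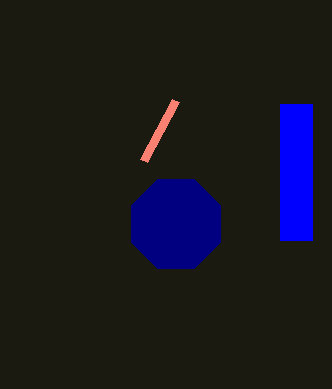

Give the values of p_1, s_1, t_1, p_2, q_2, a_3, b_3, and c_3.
p_1 = 280
s_1 = 312
t_1 = 240
p_2 = 144
q_2 = 160
a_3 = 176
b_3 = 224
c_3 = 48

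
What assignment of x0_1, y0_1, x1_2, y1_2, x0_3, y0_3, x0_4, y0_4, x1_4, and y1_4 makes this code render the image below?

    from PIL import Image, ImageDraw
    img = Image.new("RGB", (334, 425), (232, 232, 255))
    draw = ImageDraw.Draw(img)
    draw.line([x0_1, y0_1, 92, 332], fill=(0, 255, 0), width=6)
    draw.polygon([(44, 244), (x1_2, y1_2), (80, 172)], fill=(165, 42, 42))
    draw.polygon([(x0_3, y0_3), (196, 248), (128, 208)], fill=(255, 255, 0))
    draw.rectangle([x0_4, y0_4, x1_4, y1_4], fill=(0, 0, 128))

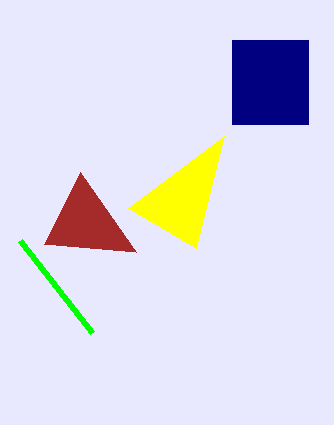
x0_1 = 20; y0_1 = 240; x1_2 = 136; y1_2 = 252; x0_3 = 224; y0_3 = 136; x0_4 = 232; y0_4 = 40; x1_4 = 308; y1_4 = 124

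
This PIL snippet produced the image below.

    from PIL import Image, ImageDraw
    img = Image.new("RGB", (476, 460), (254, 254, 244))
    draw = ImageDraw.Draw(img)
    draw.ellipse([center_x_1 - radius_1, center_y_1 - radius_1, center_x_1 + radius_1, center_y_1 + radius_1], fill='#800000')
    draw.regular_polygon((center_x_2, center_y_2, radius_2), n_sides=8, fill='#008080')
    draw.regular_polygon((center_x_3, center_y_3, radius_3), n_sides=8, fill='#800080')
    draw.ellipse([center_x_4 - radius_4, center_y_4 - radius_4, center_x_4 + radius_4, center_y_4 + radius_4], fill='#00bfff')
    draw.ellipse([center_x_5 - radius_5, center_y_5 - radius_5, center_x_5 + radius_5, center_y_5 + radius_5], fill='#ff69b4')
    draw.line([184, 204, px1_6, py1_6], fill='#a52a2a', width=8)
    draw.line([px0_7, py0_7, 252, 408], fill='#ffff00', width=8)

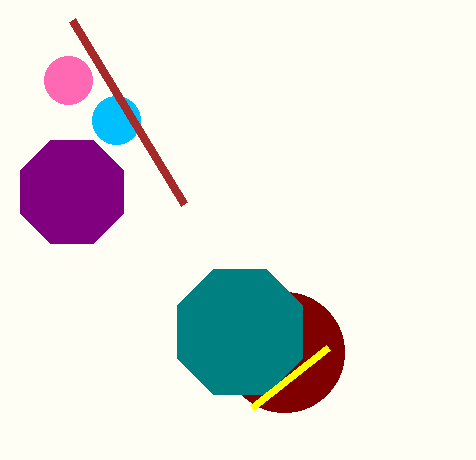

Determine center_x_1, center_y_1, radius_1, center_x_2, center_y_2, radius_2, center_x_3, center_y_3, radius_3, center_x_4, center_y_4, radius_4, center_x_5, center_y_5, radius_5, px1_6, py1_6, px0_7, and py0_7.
center_x_1 = 284; center_y_1 = 352; radius_1 = 60; center_x_2 = 240; center_y_2 = 332; radius_2 = 68; center_x_3 = 72; center_y_3 = 192; radius_3 = 56; center_x_4 = 116; center_y_4 = 120; radius_4 = 24; center_x_5 = 68; center_y_5 = 80; radius_5 = 24; px1_6 = 72; py1_6 = 20; px0_7 = 328; py0_7 = 348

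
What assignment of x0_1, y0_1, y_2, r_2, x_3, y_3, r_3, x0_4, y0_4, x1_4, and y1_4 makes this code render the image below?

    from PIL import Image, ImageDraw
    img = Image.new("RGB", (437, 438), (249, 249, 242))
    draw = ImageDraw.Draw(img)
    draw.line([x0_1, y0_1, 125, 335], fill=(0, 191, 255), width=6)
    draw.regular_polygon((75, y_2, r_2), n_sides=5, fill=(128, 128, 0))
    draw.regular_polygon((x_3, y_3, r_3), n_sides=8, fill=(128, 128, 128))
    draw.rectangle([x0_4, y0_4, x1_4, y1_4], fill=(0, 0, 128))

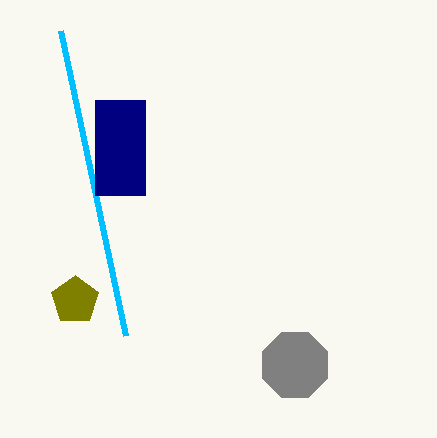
x0_1 = 60; y0_1 = 30; y_2 = 300; r_2 = 25; x_3 = 295; y_3 = 365; r_3 = 35; x0_4 = 95; y0_4 = 100; x1_4 = 145; y1_4 = 195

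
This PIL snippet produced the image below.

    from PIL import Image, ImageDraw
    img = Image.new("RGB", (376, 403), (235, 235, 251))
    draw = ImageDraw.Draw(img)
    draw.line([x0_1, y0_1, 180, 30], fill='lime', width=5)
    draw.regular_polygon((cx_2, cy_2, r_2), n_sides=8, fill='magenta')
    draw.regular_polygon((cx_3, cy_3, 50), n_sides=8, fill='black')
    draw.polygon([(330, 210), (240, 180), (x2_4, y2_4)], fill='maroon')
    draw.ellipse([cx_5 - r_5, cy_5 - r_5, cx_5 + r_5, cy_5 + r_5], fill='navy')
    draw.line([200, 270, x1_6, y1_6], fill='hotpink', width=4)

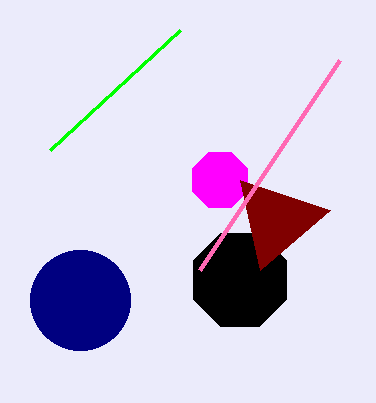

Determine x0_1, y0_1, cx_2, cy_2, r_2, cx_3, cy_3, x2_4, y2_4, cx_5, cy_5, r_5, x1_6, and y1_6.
x0_1 = 50, y0_1 = 150, cx_2 = 220, cy_2 = 180, r_2 = 30, cx_3 = 240, cy_3 = 280, x2_4 = 260, y2_4 = 270, cx_5 = 80, cy_5 = 300, r_5 = 50, x1_6 = 340, y1_6 = 60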